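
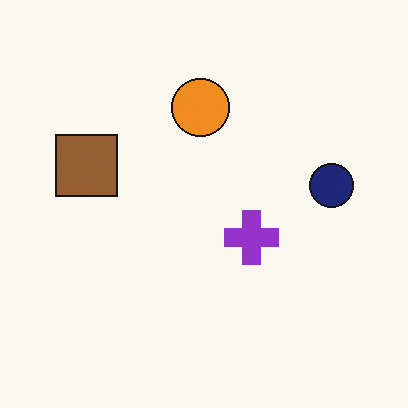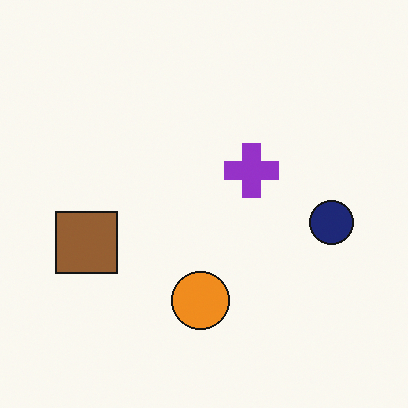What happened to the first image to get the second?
This is the original image flipped vertically (top ↔ bottom).

The orange circle is in the top of the first image and the bottom of the second — shapes on opposite sides of the horizontal midline have swapped in a mirror flip.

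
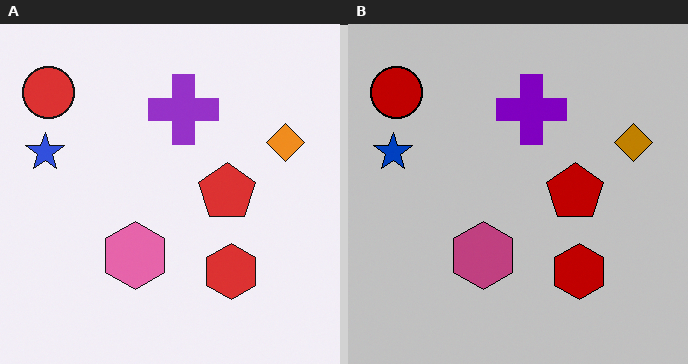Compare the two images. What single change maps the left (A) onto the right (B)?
The right (B) image is the left (A) aggressively posterized.

Each flat color has snapped to a coarser quantized level — most visibly, the near-white background has dropped to a flat grey.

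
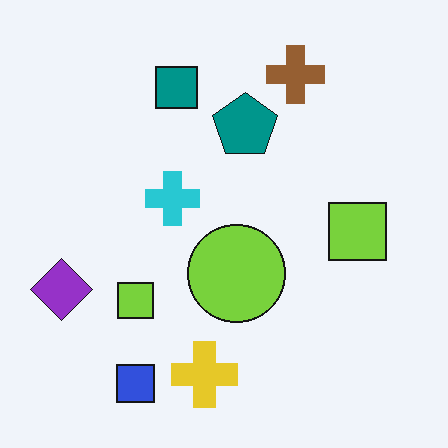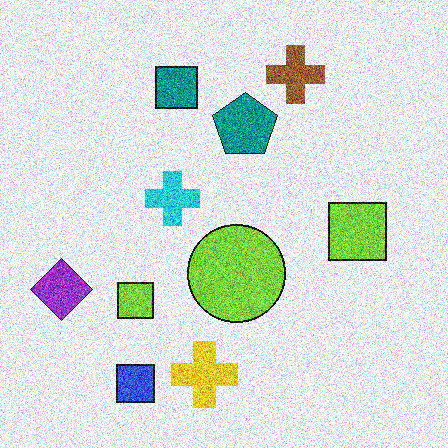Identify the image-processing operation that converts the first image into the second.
The transformation is: degraded with a thick layer of grain.

Random speckle covers the whole image, including the flat background.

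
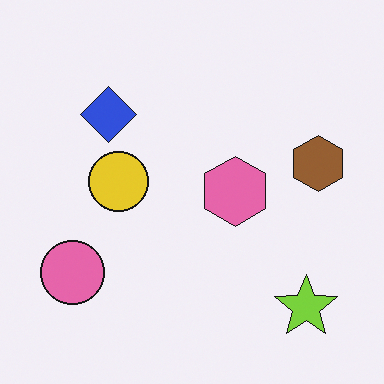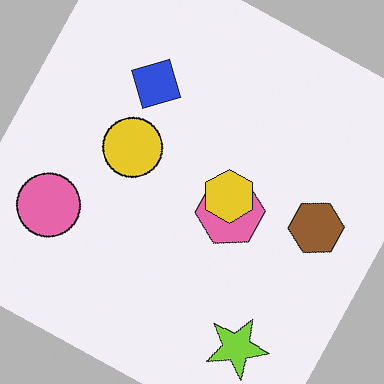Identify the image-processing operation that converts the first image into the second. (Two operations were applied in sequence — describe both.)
The transformation is: rotated clockwise by a clearly visible amount, then overlaid with an additional yellow hexagon.

Every shape is tilted by the same angle and the image corners show triangular fill wedges — a whole-image rotation by a non-right angle. A yellow hexagon appears in the second image that is absent from the first.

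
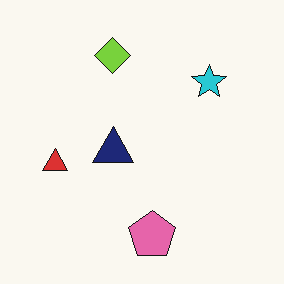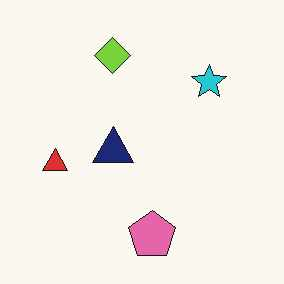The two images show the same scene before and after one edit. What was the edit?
This is the original image JPEG-compressed with visible artifacts.

Blocky 8×8 compression artifacts appear around shape edges and the flat background shows ringing — characteristic JPEG degradation.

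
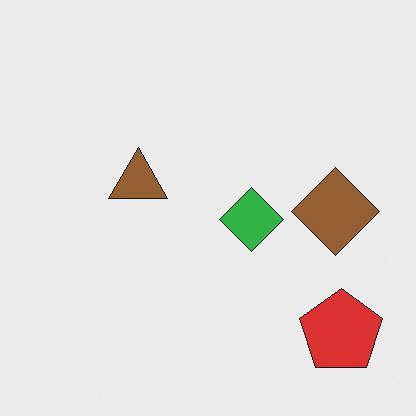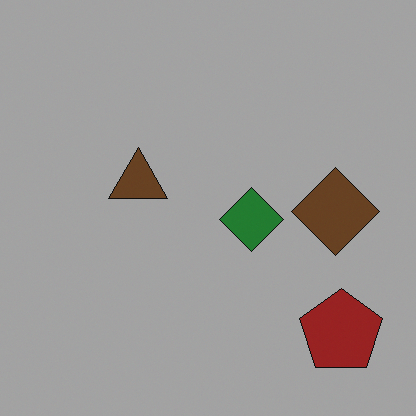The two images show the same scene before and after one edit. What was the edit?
It was noticeably darkened.

Every pixel — background and shapes alike — is uniformly darkened.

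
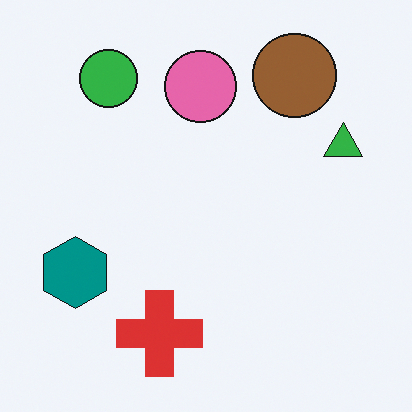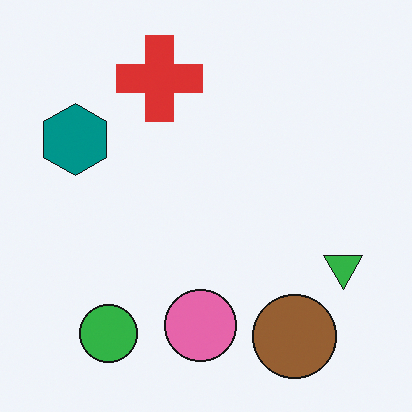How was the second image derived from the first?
The transformation is: flipped vertically (top ↔ bottom).

The brown circle is in the top-right of the first image and the bottom-right of the second — shapes on opposite sides of the horizontal midline have swapped in a mirror flip.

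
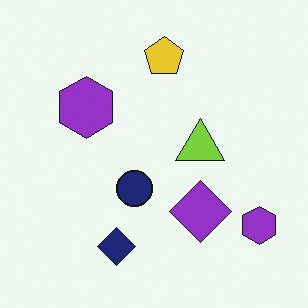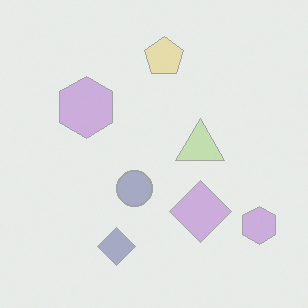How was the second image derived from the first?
The second image is the first given much lower contrast.

Tones are pushed toward mid-grey across the whole image — a global contrast change.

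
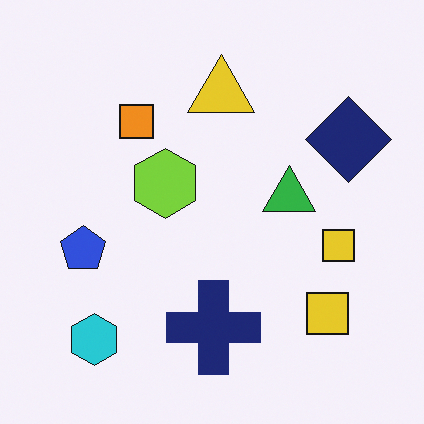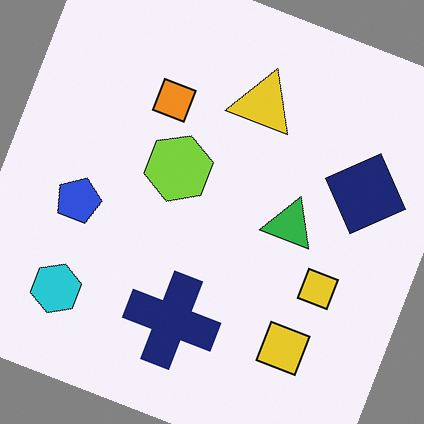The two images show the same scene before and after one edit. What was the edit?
The transformation is: rotated clockwise by a clearly visible amount.

Every shape is tilted by the same angle and the image corners show triangular fill wedges — a whole-image rotation by a non-right angle.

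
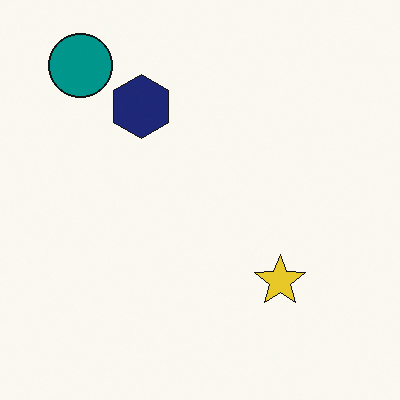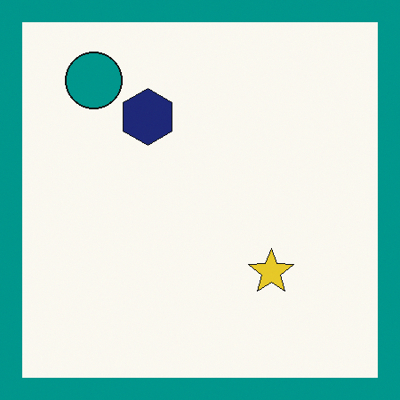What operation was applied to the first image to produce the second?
It was framed with a teal border.

A solid teal frame runs around the edge of the second image, with the content slightly shrunk inside it.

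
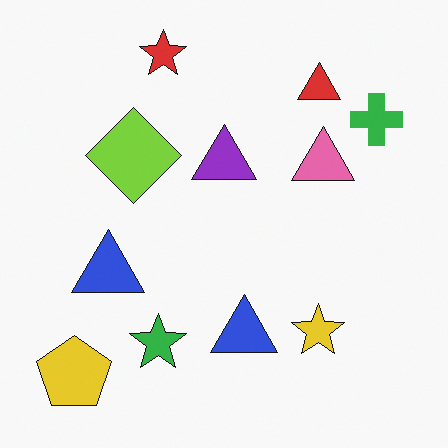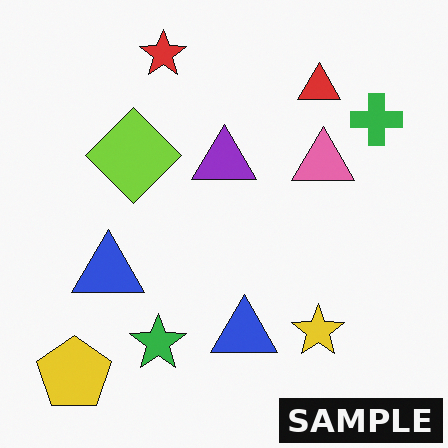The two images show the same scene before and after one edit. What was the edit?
The second image is the first watermarked with the text "SAMPLE" in the lower-right corner.

A dark label reading "SAMPLE" appears in the lower-right corner.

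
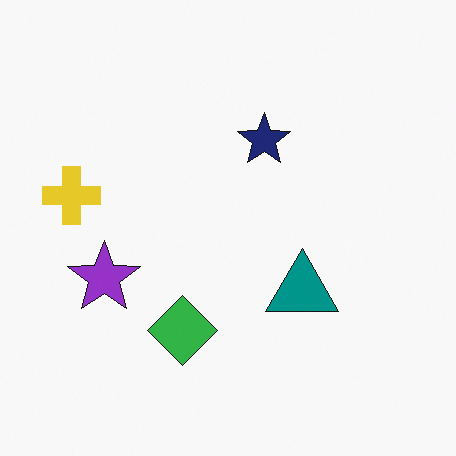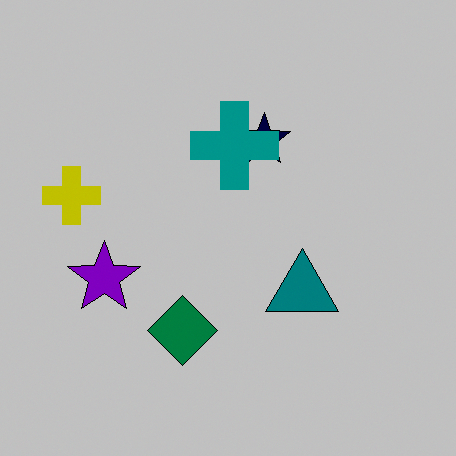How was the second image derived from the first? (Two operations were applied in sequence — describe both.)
This is the original image aggressively posterized, then overlaid with an additional teal cross.

Each flat color has snapped to a coarser quantized level — most visibly, the near-white background has dropped to a flat grey. A teal cross appears in the second image that is absent from the first.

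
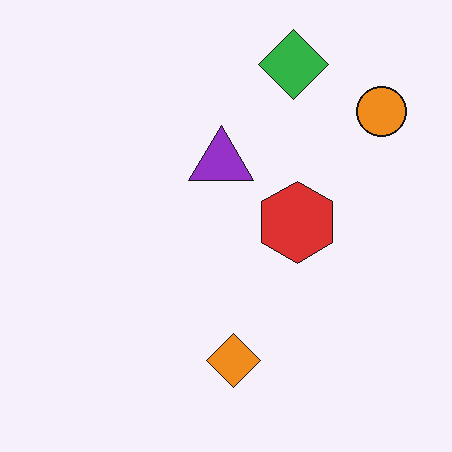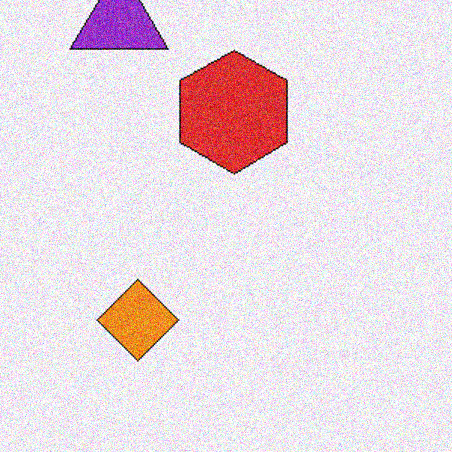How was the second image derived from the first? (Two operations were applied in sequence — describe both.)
Cropped to a modestly smaller region and rescaled, then degraded with a thick layer of grain.

The visible shapes are larger and the field of view is narrower; shapes near the original edges may be partly or wholly outside the frame — a crop-and-rescale. Random speckle covers the whole image, including the flat background.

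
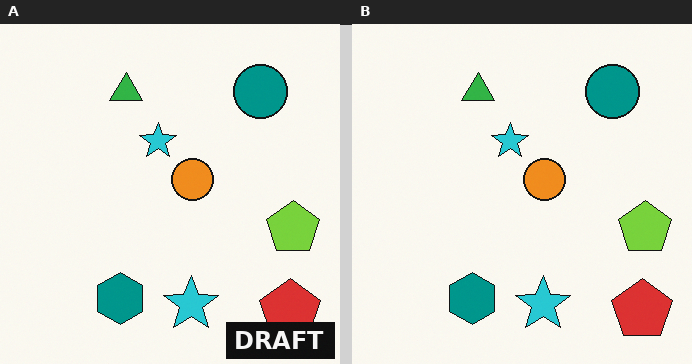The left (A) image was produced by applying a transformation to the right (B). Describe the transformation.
Watermarked with the text "DRAFT" in the lower-right corner.

A dark label reading "DRAFT" appears in the lower-right corner.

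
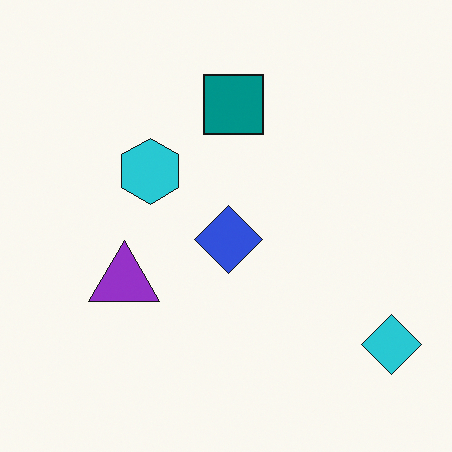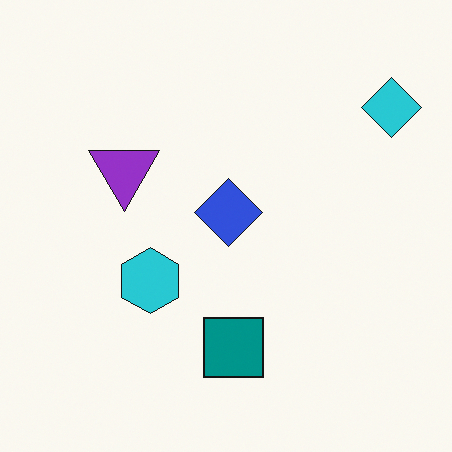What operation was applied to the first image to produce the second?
The transformation is: flipped vertically (top ↔ bottom).

The teal square is in the top of the first image and the bottom of the second — shapes on opposite sides of the horizontal midline have swapped in a mirror flip.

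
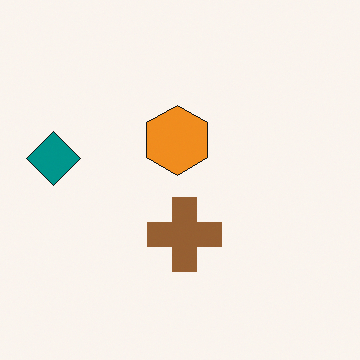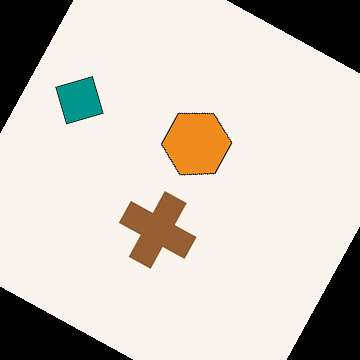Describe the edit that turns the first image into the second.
This is the original image rotated clockwise by a moderate amount.

Every shape is tilted by the same angle and the image corners show triangular fill wedges — a whole-image rotation by a non-right angle.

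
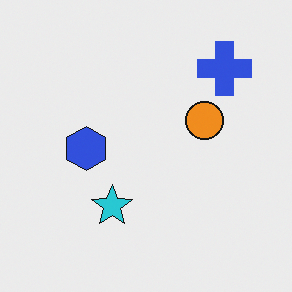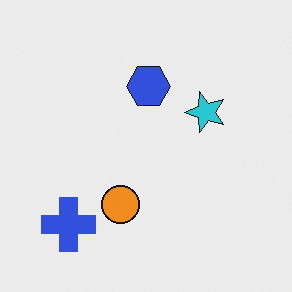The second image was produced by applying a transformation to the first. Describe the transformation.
Transposed (reflected across the top-left ↔ bottom-right diagonal).

Shapes have swapped their row and column positions — what was in the top-right is now in the bottom-left — a diagonal reflection.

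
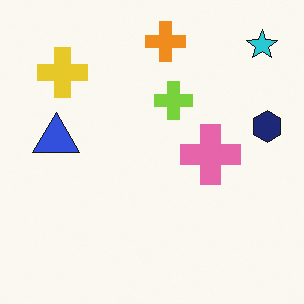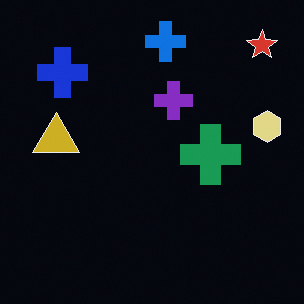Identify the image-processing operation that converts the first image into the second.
The second image is the first color-inverted (negative).

The light background has become dark and every shape's color is its complement — a photographic negative.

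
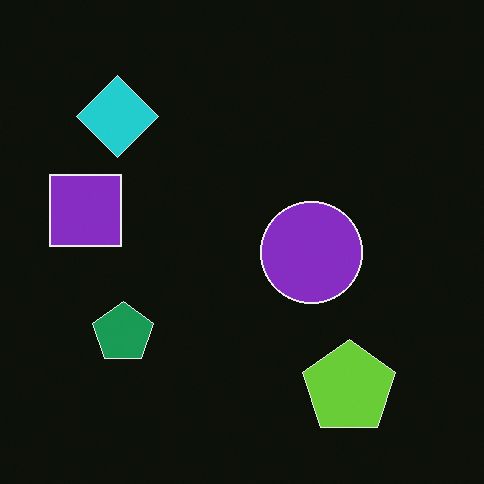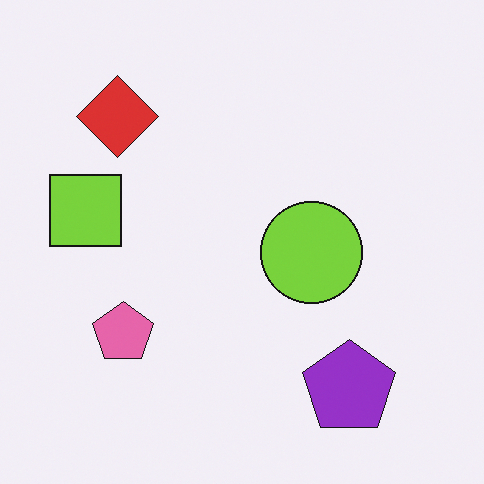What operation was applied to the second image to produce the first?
It was color-inverted (negative).

The light background has become dark and every shape's color is its complement — a photographic negative.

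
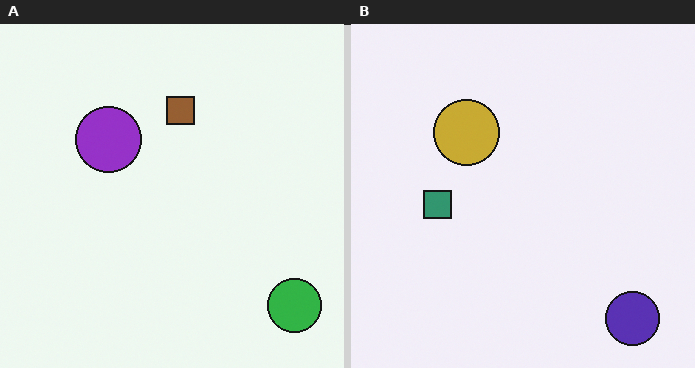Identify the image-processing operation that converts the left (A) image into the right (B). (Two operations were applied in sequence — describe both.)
The image was hue-shifted noticeably, then transposed (reflected across the top-left ↔ bottom-right diagonal).

Every shape's color has rotated by the same amount around the hue wheel — a uniform hue shift. Shapes have swapped their row and column positions — what was in the top-right is now in the bottom-left — a diagonal reflection.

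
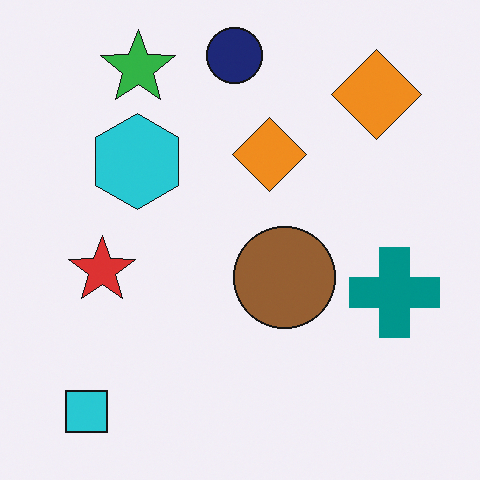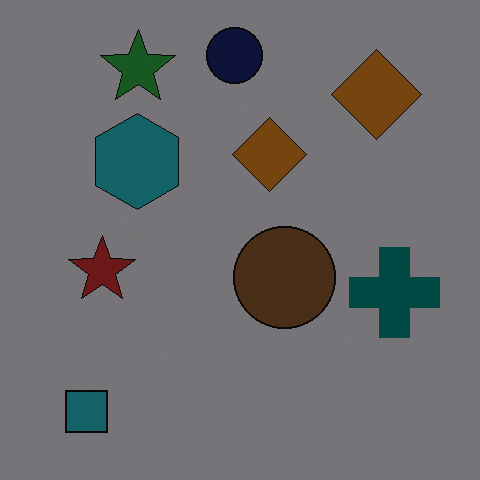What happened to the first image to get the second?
Darkened a lot.

Every pixel — background and shapes alike — is uniformly darkened.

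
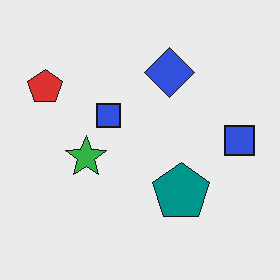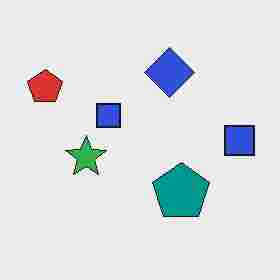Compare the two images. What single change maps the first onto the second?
The image was degraded with heavy JPEG compression.

Blocky 8×8 compression artifacts appear around shape edges and the flat background shows ringing — characteristic JPEG degradation.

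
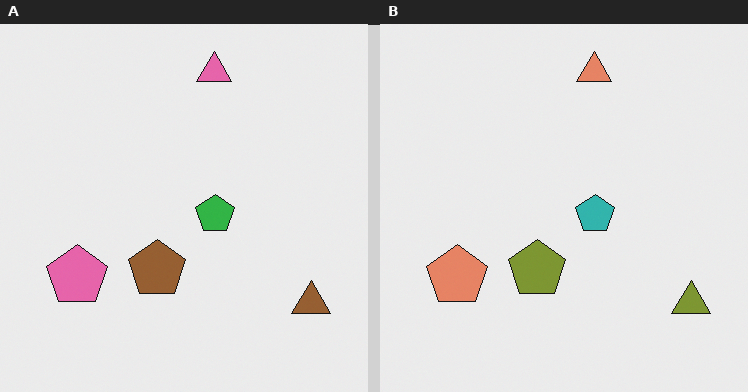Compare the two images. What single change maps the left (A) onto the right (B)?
This is the original image hue-shifted slightly.

Every shape's color has rotated by the same amount around the hue wheel — a uniform hue shift.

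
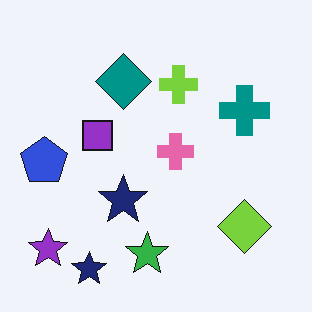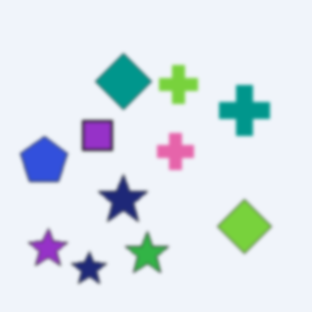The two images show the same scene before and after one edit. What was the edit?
The image was lightly blurred.

Shape edges and outlines are uniformly softened across the whole image.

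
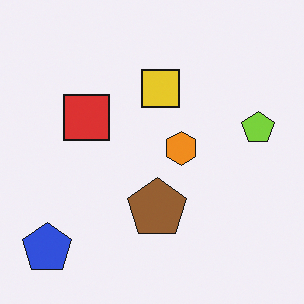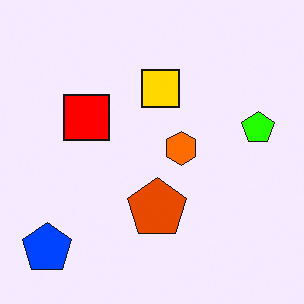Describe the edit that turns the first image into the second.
The second image is the first heavily oversaturated.

All colors are more vivid — a global saturation change.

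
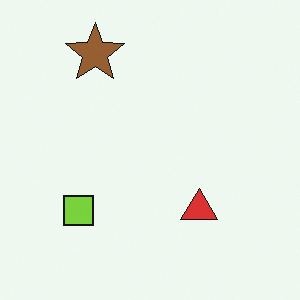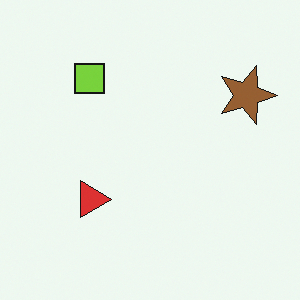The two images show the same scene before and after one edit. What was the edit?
This is the original image rotated 90° clockwise.

The brown star sits in the top-left of the first image and the top-right of the second — consistent with a whole-image 90° clockwise rotation.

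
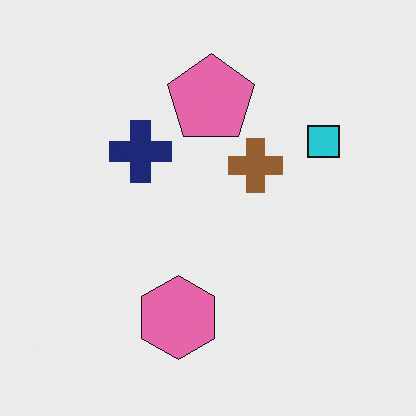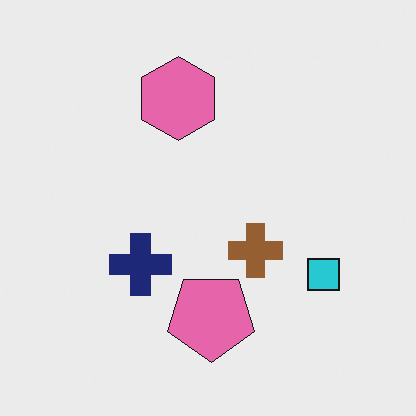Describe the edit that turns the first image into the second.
The second image is the first flipped vertically (top ↔ bottom).

The pink hexagon is in the bottom of the first image and the top of the second — shapes on opposite sides of the horizontal midline have swapped in a mirror flip.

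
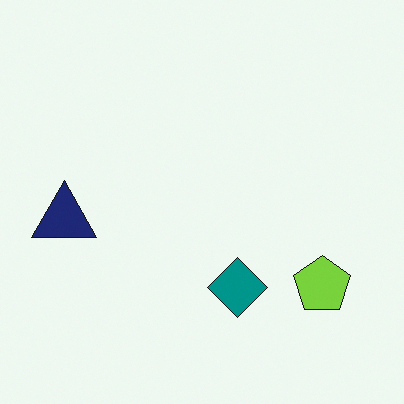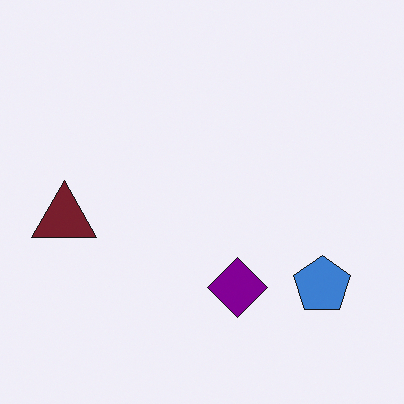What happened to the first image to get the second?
The image was hue-shifted through roughly a third of the color wheel.

Every shape's color has rotated by the same amount around the hue wheel — a uniform hue shift.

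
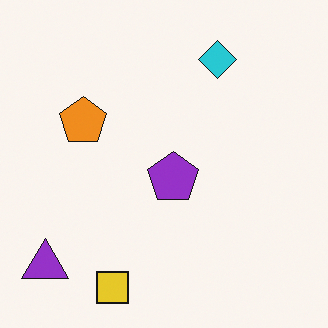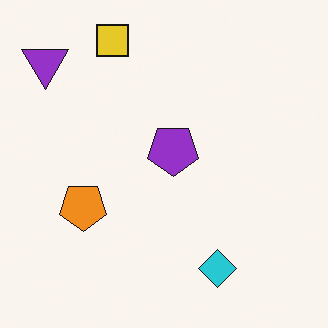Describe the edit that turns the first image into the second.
The second image is the first flipped vertically (top ↔ bottom).

The yellow square is in the bottom of the first image and the top of the second — shapes on opposite sides of the horizontal midline have swapped in a mirror flip.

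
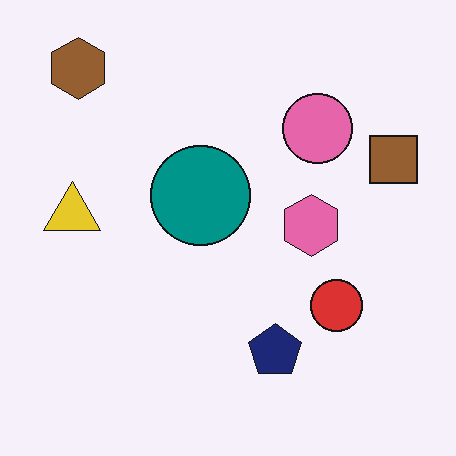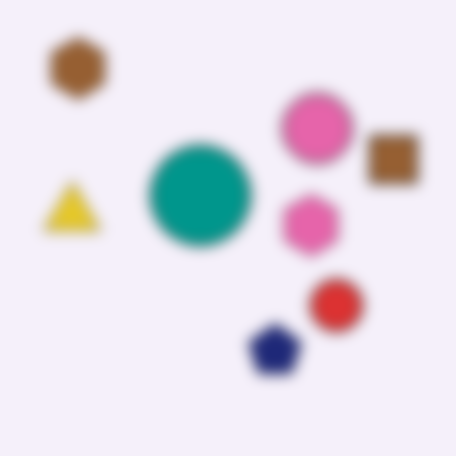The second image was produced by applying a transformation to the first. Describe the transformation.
This is the original image heavily blurred.

Shape edges and outlines are uniformly softened across the whole image.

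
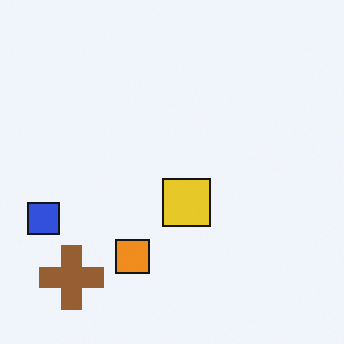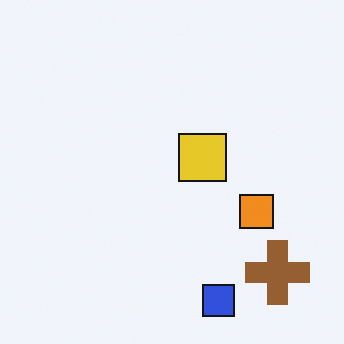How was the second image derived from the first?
Rotated 90° counter-clockwise.

The brown cross sits in the bottom-left of the first image and the bottom-right of the second — consistent with a whole-image 90° counter-clockwise rotation.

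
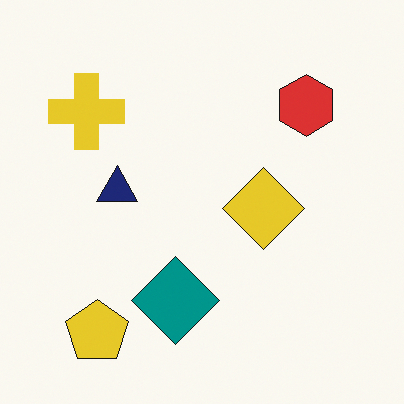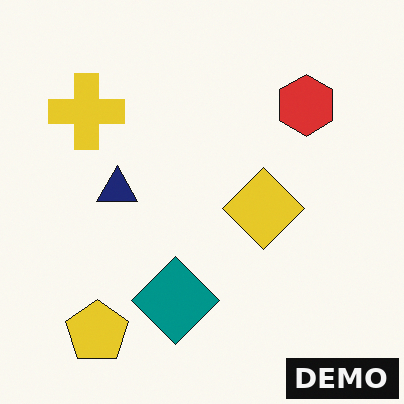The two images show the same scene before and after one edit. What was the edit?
This is the original image watermarked with the text "DEMO" in the lower-right corner.

A dark label reading "DEMO" appears in the lower-right corner.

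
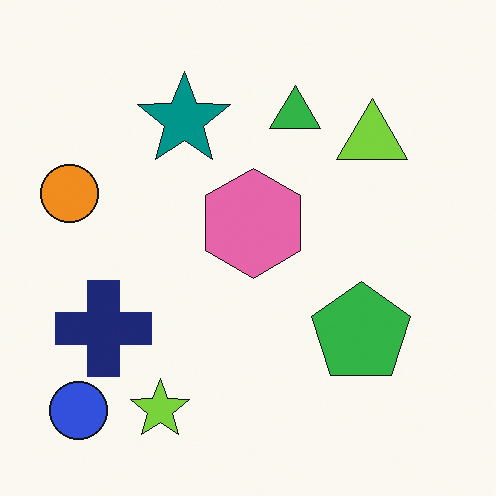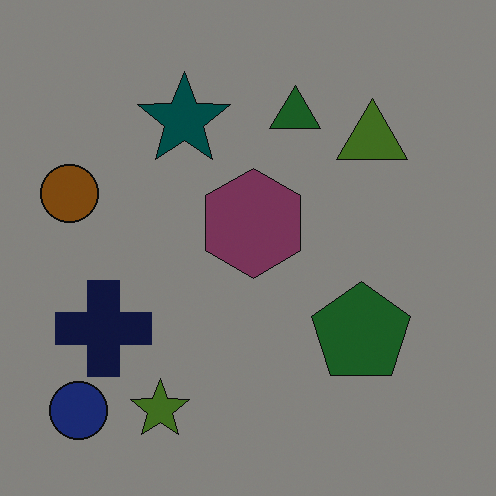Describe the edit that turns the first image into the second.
This is the original image substantially darkened.

Every pixel — background and shapes alike — is uniformly darkened.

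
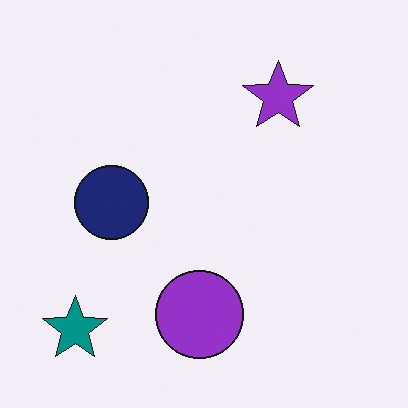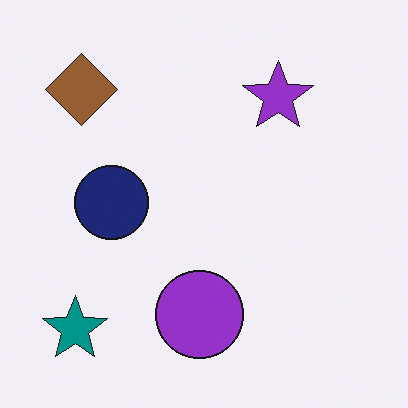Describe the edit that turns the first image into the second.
Overlaid with an additional brown diamond.

A brown diamond appears in the second image that is absent from the first.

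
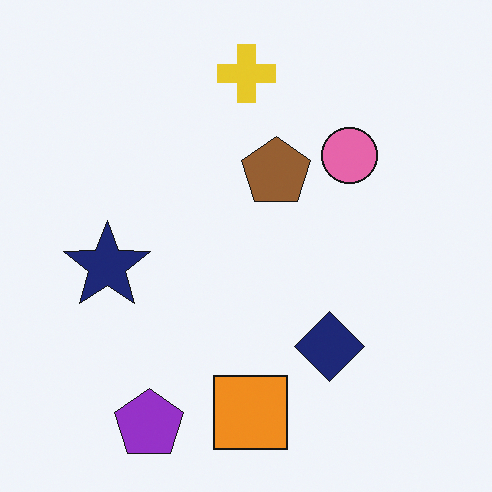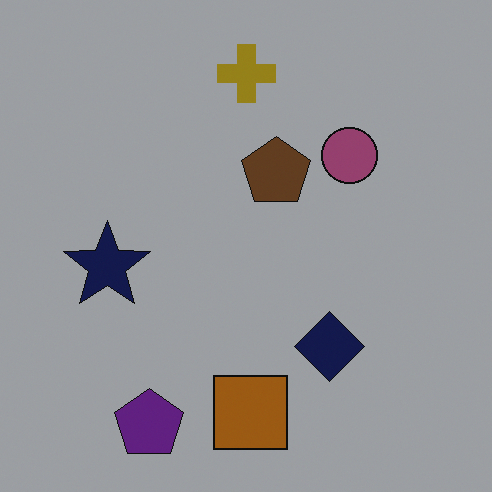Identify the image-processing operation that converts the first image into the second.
Noticeably darkened.

Every pixel — background and shapes alike — is uniformly darkened.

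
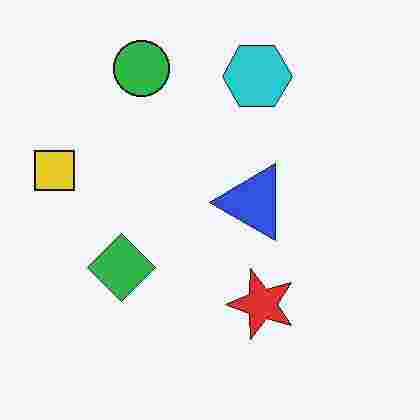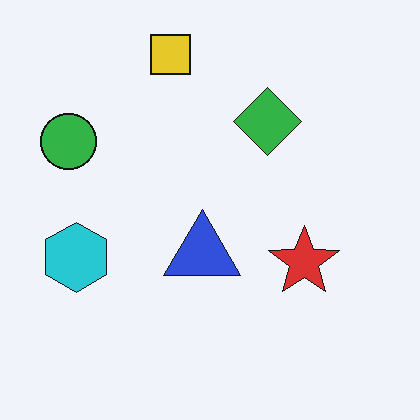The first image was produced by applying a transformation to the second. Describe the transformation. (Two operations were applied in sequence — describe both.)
The transformation is: transposed (reflected across the top-left ↔ bottom-right diagonal), then degraded with heavy JPEG compression.

Shapes have swapped their row and column positions — what was in the top-right is now in the bottom-left — a diagonal reflection. Blocky 8×8 compression artifacts appear around shape edges and the flat background shows ringing — characteristic JPEG degradation.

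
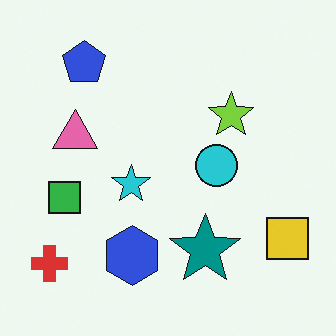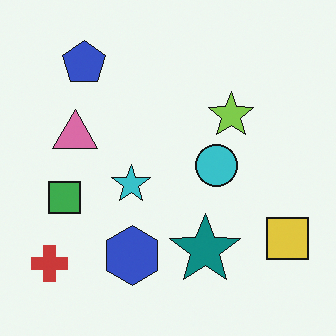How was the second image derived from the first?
The second image is the first slightly desaturated.

All colors are more muted and greyish — a global saturation change.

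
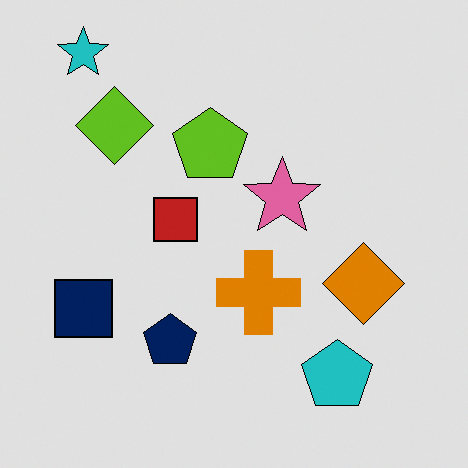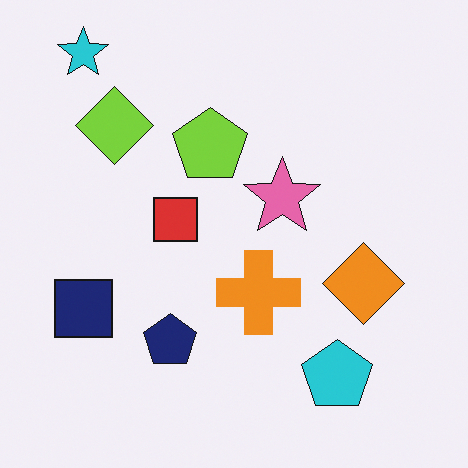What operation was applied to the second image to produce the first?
Moderately posterized.

Each flat color has snapped to a coarser quantized level — most visibly, the near-white background has dropped to a flat grey.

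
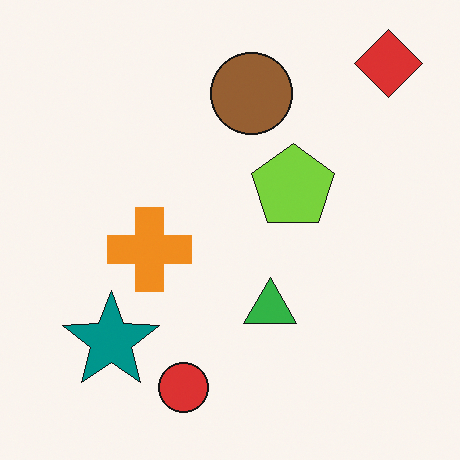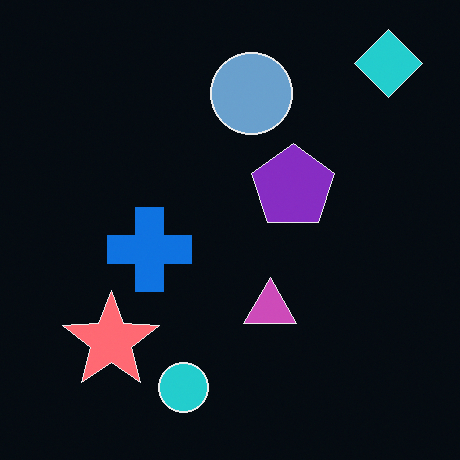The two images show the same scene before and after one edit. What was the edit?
The second image is the first color-inverted (negative).

The light background has become dark and every shape's color is its complement — a photographic negative.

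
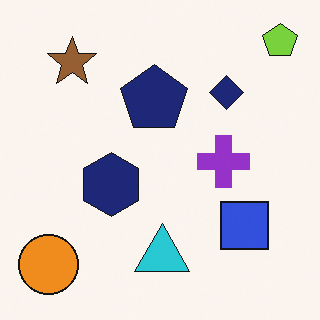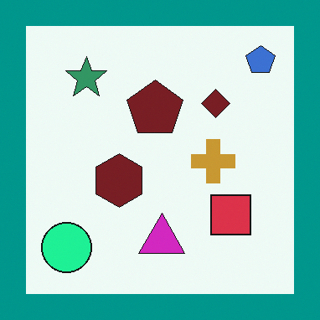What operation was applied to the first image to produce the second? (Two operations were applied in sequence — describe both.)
It was hue-shifted through roughly a third of the color wheel, then framed with a teal border.

Every shape's color has rotated by the same amount around the hue wheel — a uniform hue shift. A solid teal frame runs around the edge of the second image, with the content slightly shrunk inside it.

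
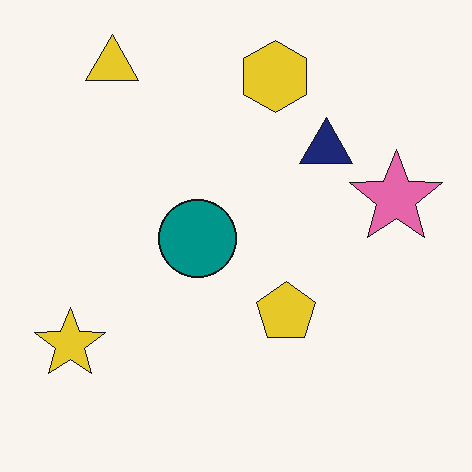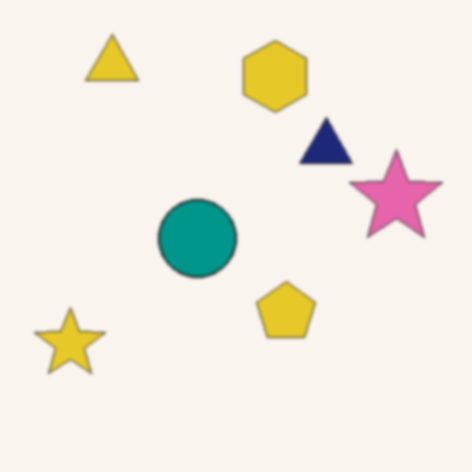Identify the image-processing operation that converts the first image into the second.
The second image is the first slightly softened.

Shape edges and outlines are uniformly softened across the whole image.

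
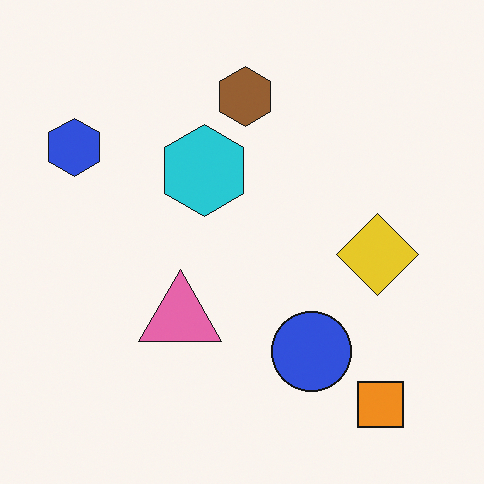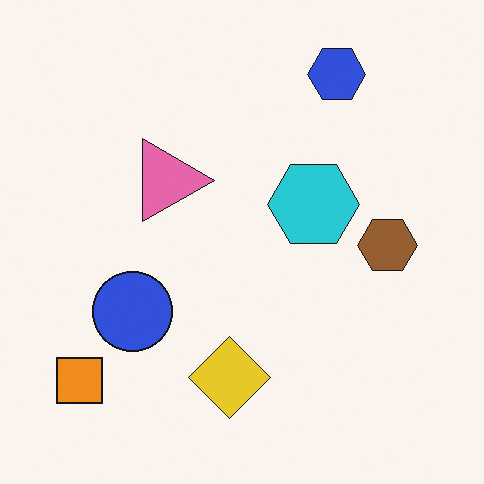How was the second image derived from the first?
Rotated 90° clockwise.

The orange square sits in the bottom-right of the first image and the bottom-left of the second — consistent with a whole-image 90° clockwise rotation.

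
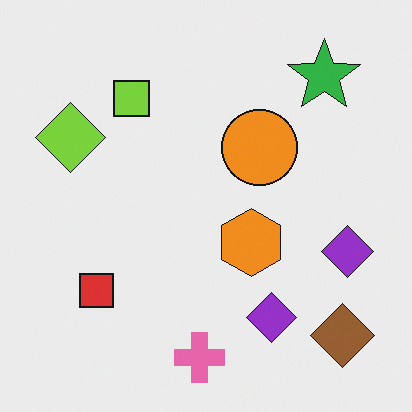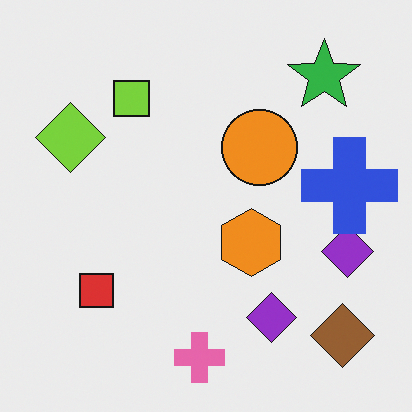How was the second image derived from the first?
The image was overlaid with an additional blue cross.

A blue cross appears in the second image that is absent from the first.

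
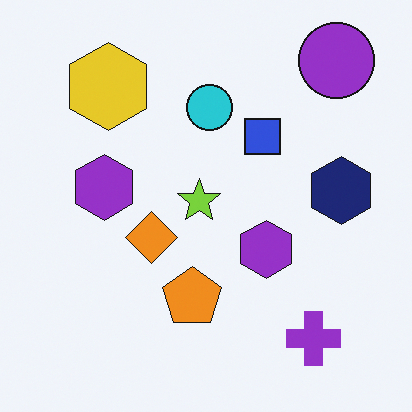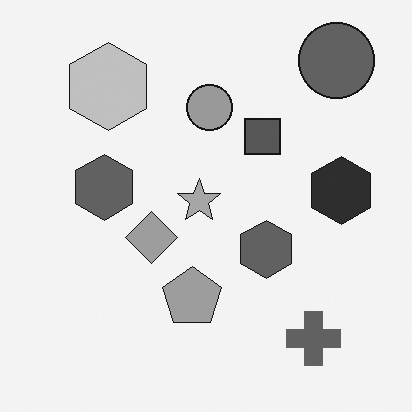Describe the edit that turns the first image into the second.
The image was converted to grayscale.

All color is removed — every shape is now a shade of grey.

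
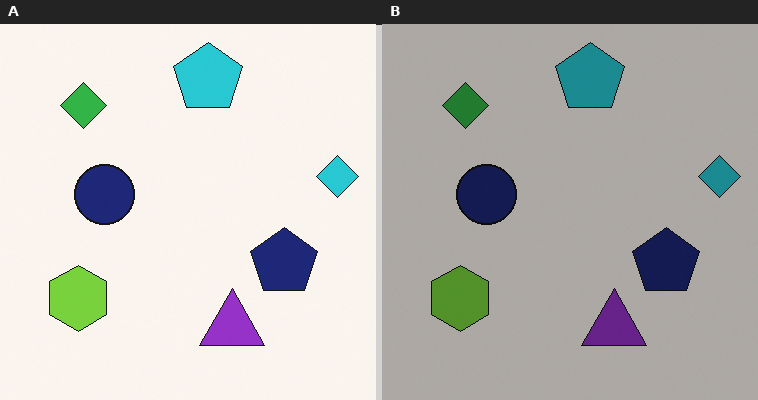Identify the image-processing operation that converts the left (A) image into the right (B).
The right (B) image is the left (A) noticeably darkened.

Every pixel — background and shapes alike — is uniformly darkened.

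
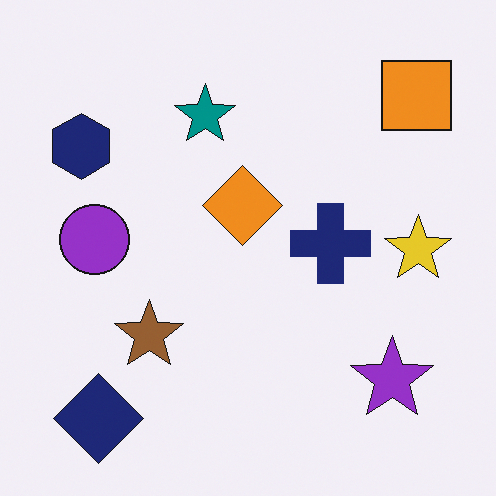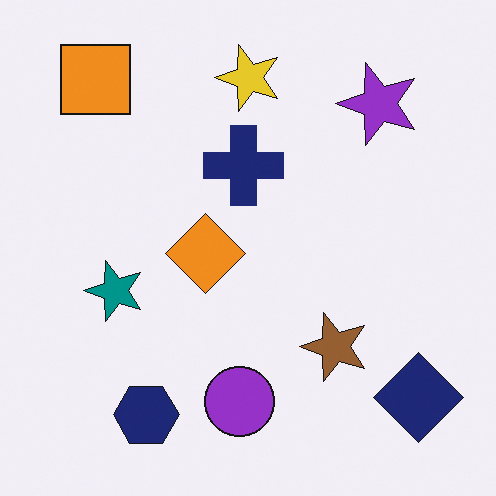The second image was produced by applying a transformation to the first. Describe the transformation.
This is the original image rotated 90° counter-clockwise.

The orange square sits in the top-right of the first image and the top-left of the second — consistent with a whole-image 90° counter-clockwise rotation.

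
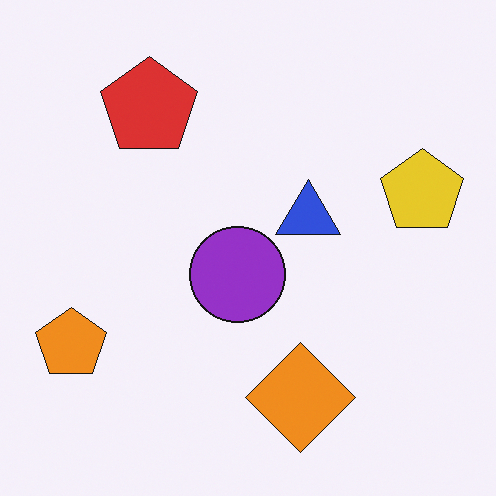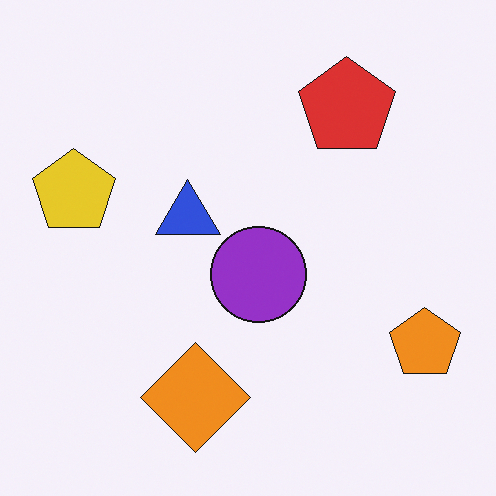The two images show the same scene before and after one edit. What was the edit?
This is the original image flipped horizontally (left ↔ right).

The orange pentagon is in the bottom-left of the first image and the bottom-right of the second — shapes on opposite sides of the vertical midline have swapped in a mirror flip.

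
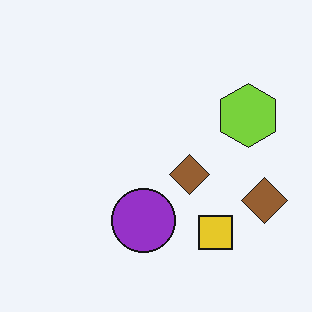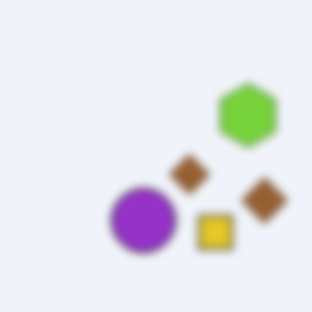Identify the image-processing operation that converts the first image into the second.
This is the original image moderately blurred.

Shape edges and outlines are uniformly softened across the whole image.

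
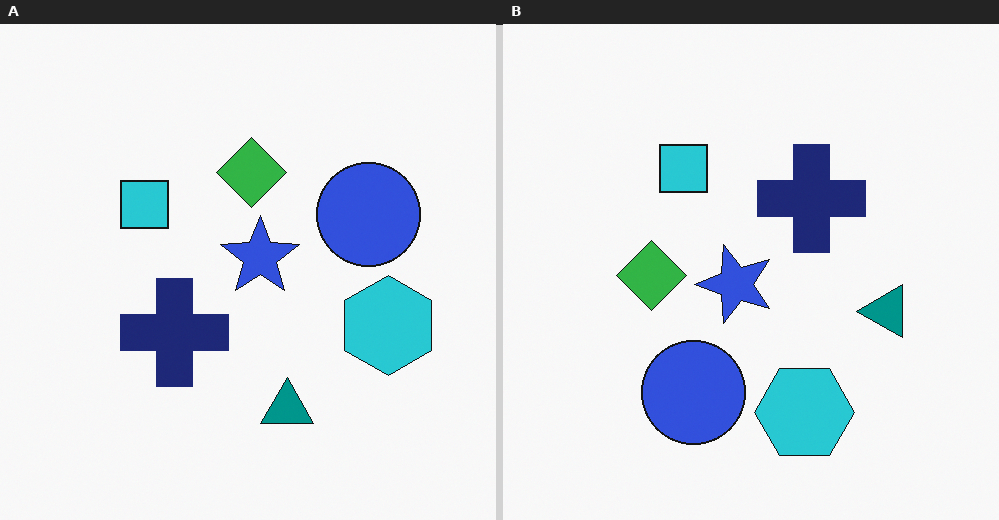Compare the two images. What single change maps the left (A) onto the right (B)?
This is the original image transposed (reflected across the top-left ↔ bottom-right diagonal).

Shapes have swapped their row and column positions — what was in the top-right is now in the bottom-left — a diagonal reflection.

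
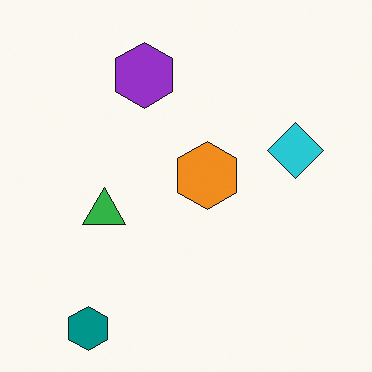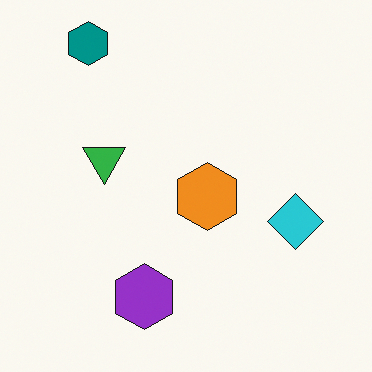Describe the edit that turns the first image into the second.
This is the original image flipped vertically (top ↔ bottom).

The teal hexagon is in the bottom-left of the first image and the top-left of the second — shapes on opposite sides of the horizontal midline have swapped in a mirror flip.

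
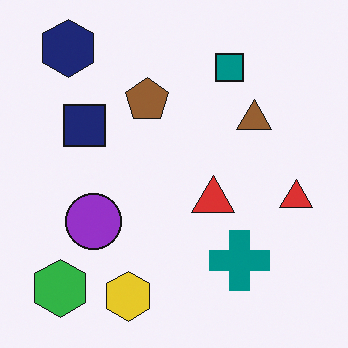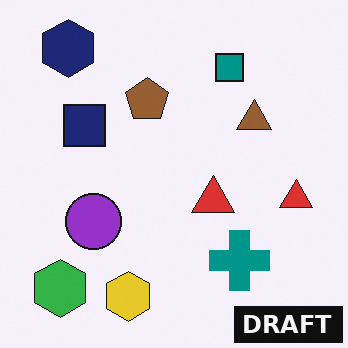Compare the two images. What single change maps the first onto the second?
The transformation is: watermarked with the text "DRAFT" in the lower-right corner.

A dark label reading "DRAFT" appears in the lower-right corner.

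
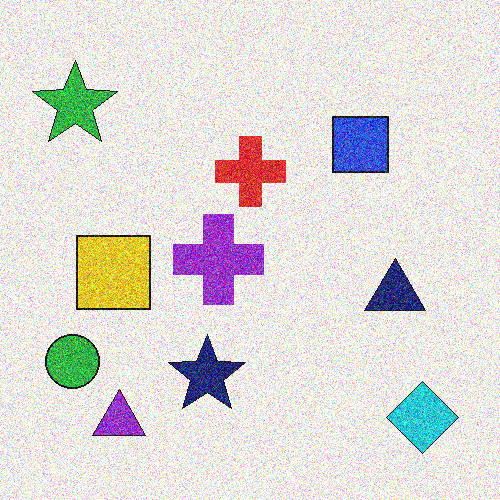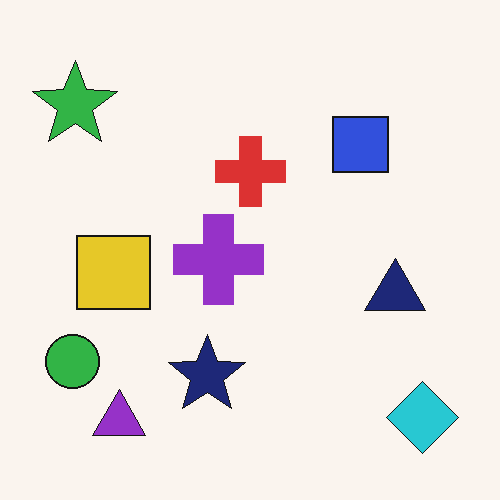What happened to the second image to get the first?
This is the original image degraded with a thick layer of grain.

Random speckle covers the whole image, including the flat background.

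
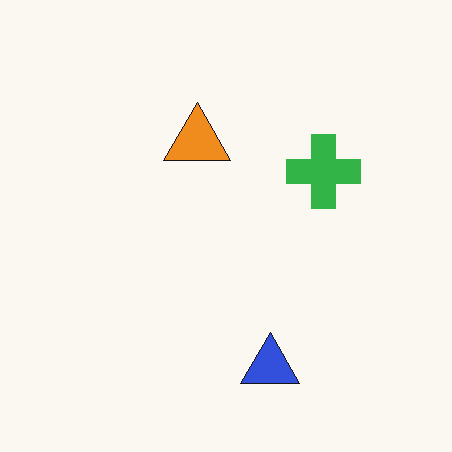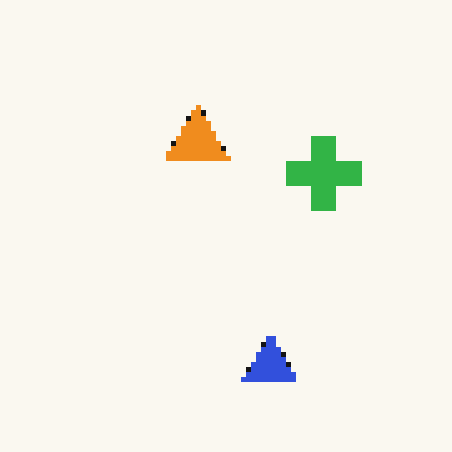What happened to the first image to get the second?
The second image is the first mildly pixelated.

Shapes are reduced to large square blocks; fine edges and outlines are lost — a downscale-then-upscale (mosaic) effect.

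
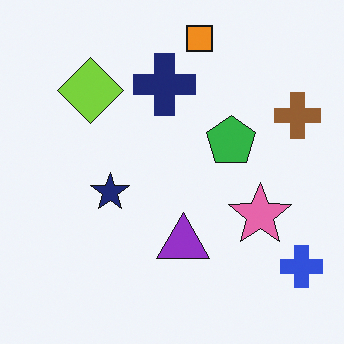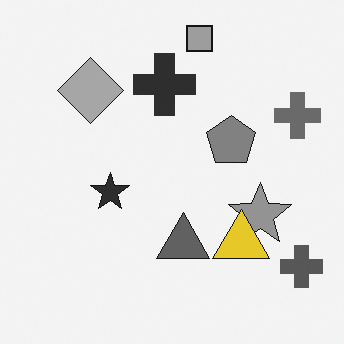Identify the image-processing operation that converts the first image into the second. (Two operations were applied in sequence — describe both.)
Converted to grayscale, then overlaid with an additional yellow triangle.

All color is removed — every shape is now a shade of grey. A yellow triangle appears in the second image that is absent from the first.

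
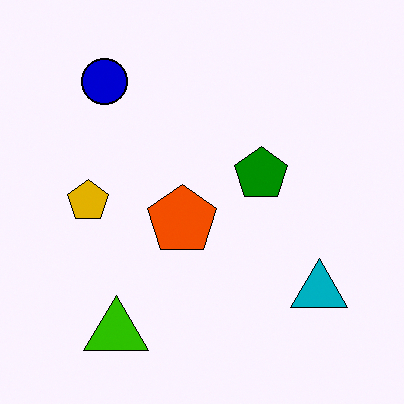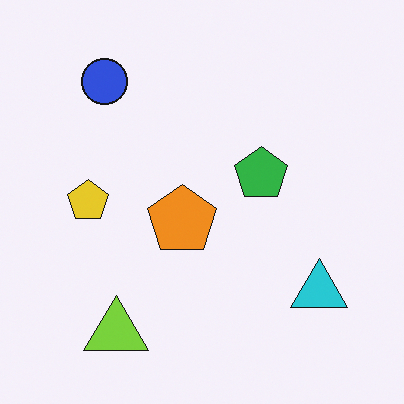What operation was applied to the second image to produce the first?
The transformation is: boosted in contrast.

Tones are pushed away from mid-grey across the whole image — a global contrast change.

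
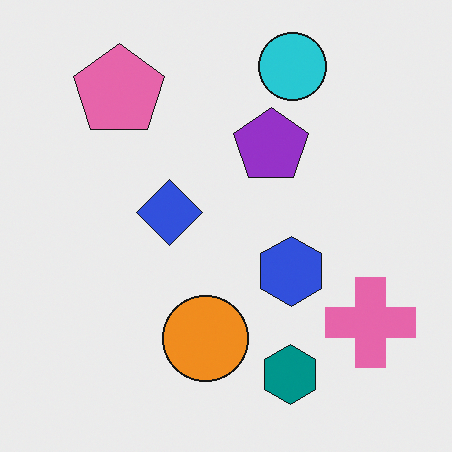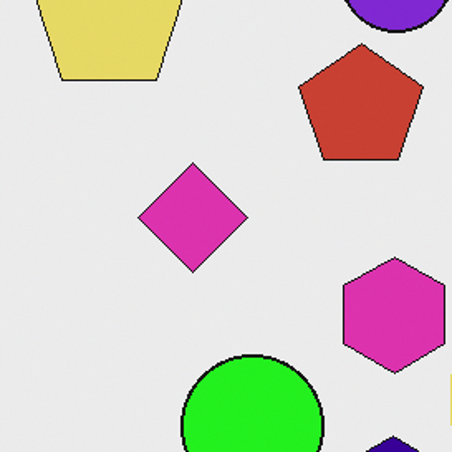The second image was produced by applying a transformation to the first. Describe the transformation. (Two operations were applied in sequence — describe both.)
It was hue-shifted through roughly a third of the color wheel, then cropped tightly and scaled back up.

Every shape's color has rotated by the same amount around the hue wheel — a uniform hue shift. The visible shapes are larger and the field of view is narrower; shapes near the original edges may be partly or wholly outside the frame — a crop-and-rescale.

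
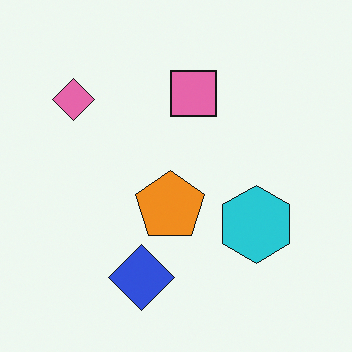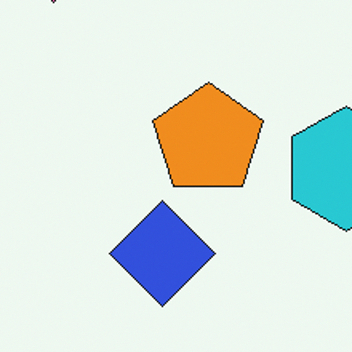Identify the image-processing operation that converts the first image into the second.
The image was cropped to a modestly smaller region and rescaled.

The visible shapes are larger and the field of view is narrower; shapes near the original edges may be partly or wholly outside the frame — a crop-and-rescale.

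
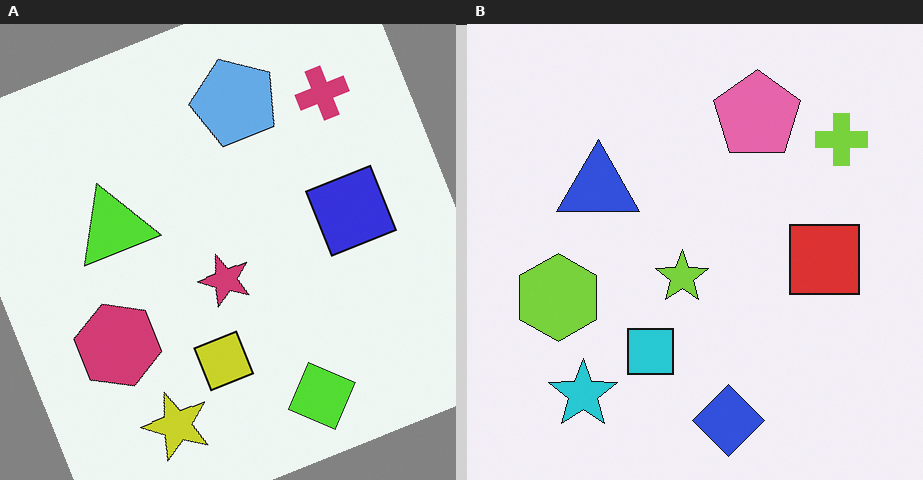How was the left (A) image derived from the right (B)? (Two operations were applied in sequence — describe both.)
It was hue-shifted through roughly half the color wheel, then rotated counter-clockwise by a moderate amount.

Every shape's color has rotated by the same amount around the hue wheel — a uniform hue shift. Every shape is tilted by the same angle and the image corners show triangular fill wedges — a whole-image rotation by a non-right angle.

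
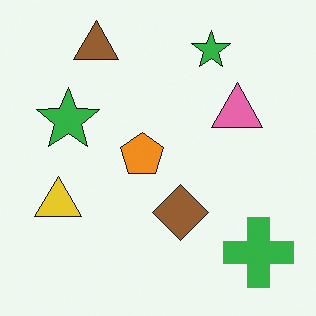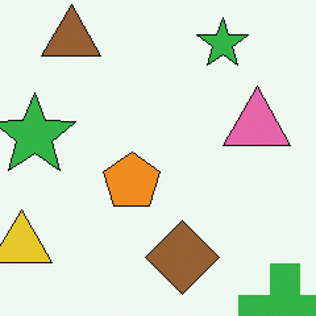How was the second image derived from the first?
The image was cropped slightly and scaled back up.

The visible shapes are larger and the field of view is narrower; shapes near the original edges may be partly or wholly outside the frame — a crop-and-rescale.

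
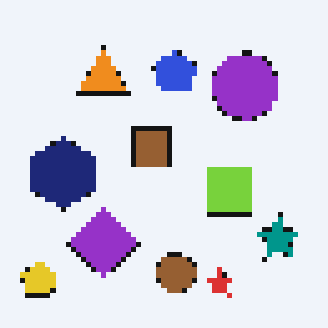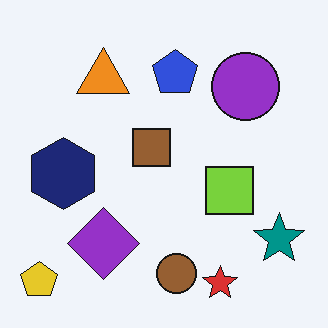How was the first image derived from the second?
The image was lightly pixelated (a mild mosaic effect).

Shapes are reduced to large square blocks; fine edges and outlines are lost — a downscale-then-upscale (mosaic) effect.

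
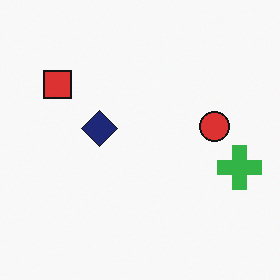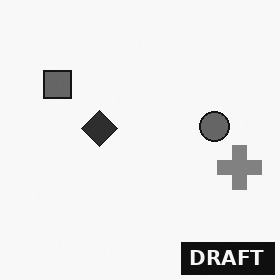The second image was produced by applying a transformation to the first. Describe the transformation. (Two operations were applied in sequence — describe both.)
The second image is the first converted to grayscale, then watermarked with the text "DRAFT" in the lower-right corner.

All color is removed — every shape is now a shade of grey. A dark label reading "DRAFT" appears in the lower-right corner.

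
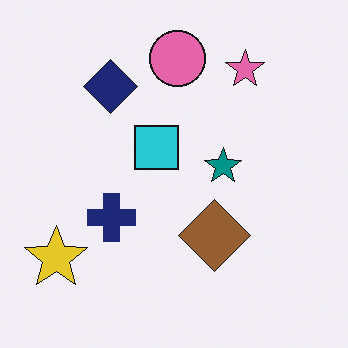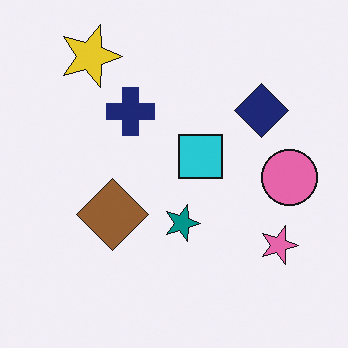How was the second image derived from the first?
Rotated 90° clockwise.

The yellow star sits in the bottom-left of the first image and the top-left of the second — consistent with a whole-image 90° clockwise rotation.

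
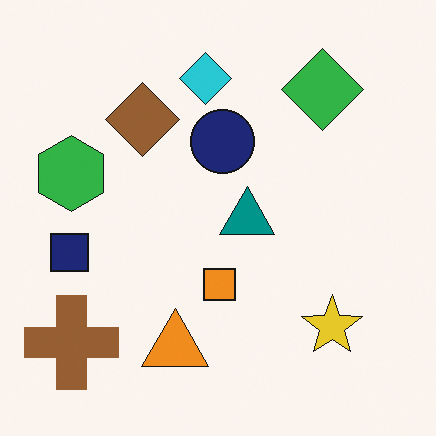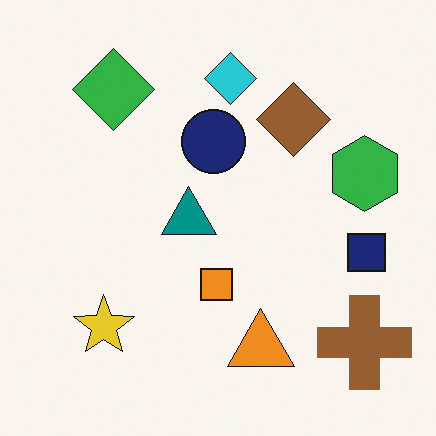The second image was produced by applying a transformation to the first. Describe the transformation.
It was flipped horizontally (left ↔ right).

The navy square is in the left of the first image and the right of the second — shapes on opposite sides of the vertical midline have swapped in a mirror flip.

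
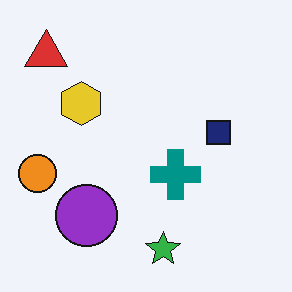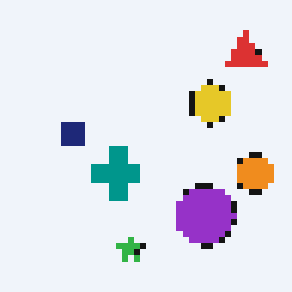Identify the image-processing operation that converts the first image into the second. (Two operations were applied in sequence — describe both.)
Flipped horizontally (left ↔ right), then moderately pixelated.

The orange circle is in the left of the first image and the right of the second — shapes on opposite sides of the vertical midline have swapped in a mirror flip. Shapes are reduced to large square blocks; fine edges and outlines are lost — a downscale-then-upscale (mosaic) effect.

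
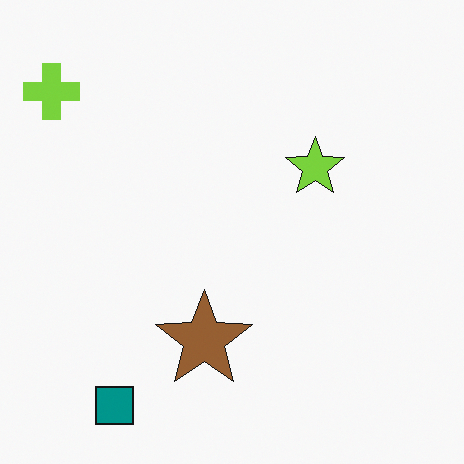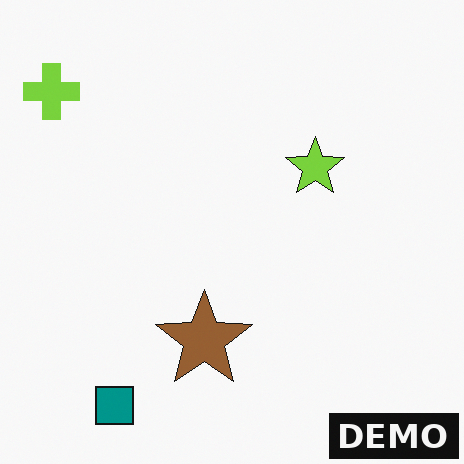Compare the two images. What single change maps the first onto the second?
The transformation is: watermarked with the text "DEMO" in the lower-right corner.

A dark label reading "DEMO" appears in the lower-right corner.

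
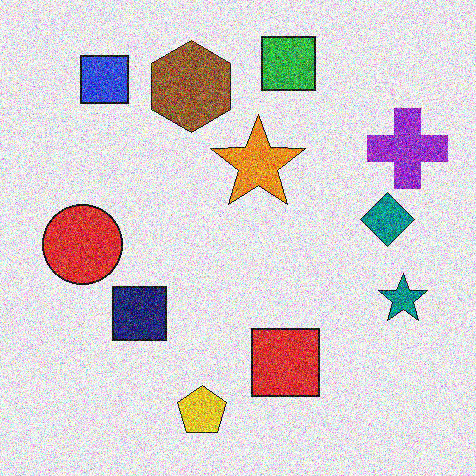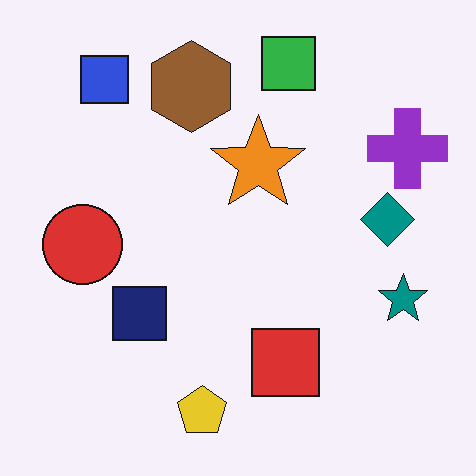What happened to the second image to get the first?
The first image is the second degraded with a thick layer of grain.

Random speckle covers the whole image, including the flat background.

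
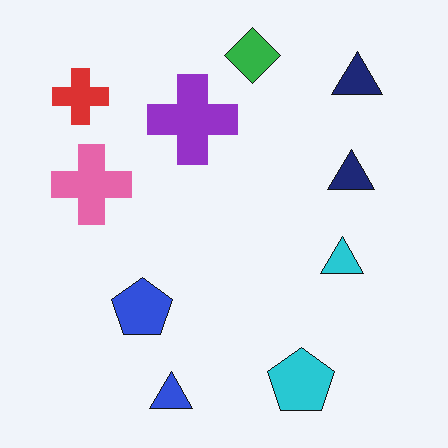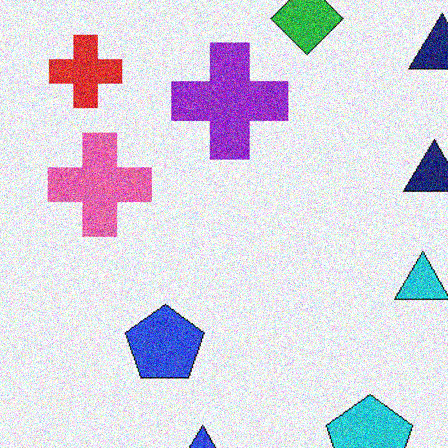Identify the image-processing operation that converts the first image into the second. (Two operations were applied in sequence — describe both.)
The image was cropped slightly and scaled back up, then degraded with a thick layer of grain.

The visible shapes are larger and the field of view is narrower; shapes near the original edges may be partly or wholly outside the frame — a crop-and-rescale. Random speckle covers the whole image, including the flat background.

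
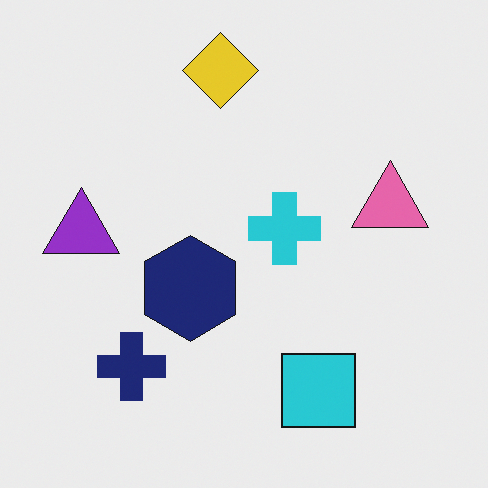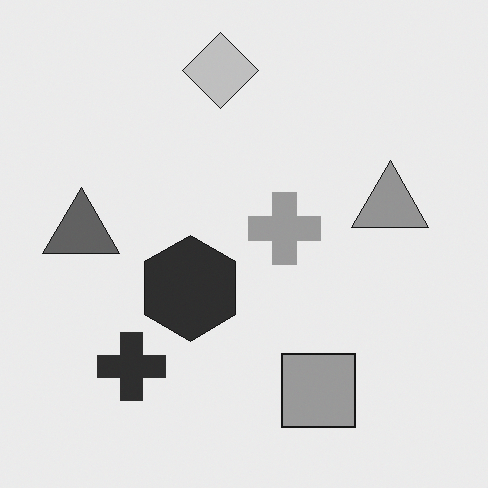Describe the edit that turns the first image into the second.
The image was converted to grayscale.

All color is removed — every shape is now a shade of grey.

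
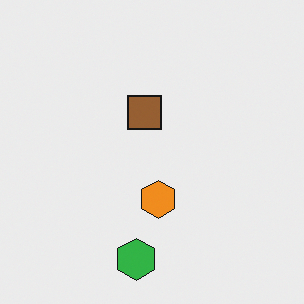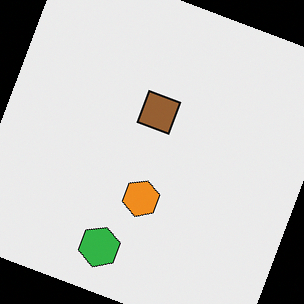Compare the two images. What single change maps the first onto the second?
It was rotated clockwise by a moderate amount.

Every shape is tilted by the same angle and the image corners show triangular fill wedges — a whole-image rotation by a non-right angle.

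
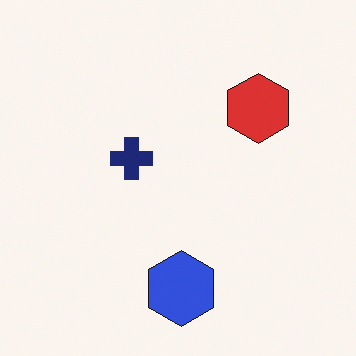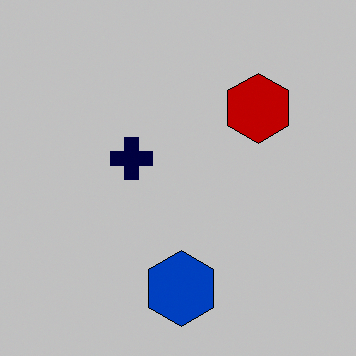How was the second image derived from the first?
The second image is the first aggressively posterized.

Each flat color has snapped to a coarser quantized level — most visibly, the near-white background has dropped to a flat grey.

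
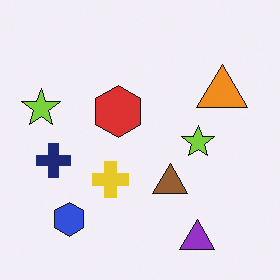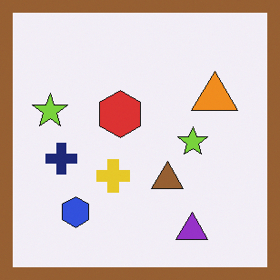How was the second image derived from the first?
Framed with a brown border.

A solid brown frame runs around the edge of the second image, with the content slightly shrunk inside it.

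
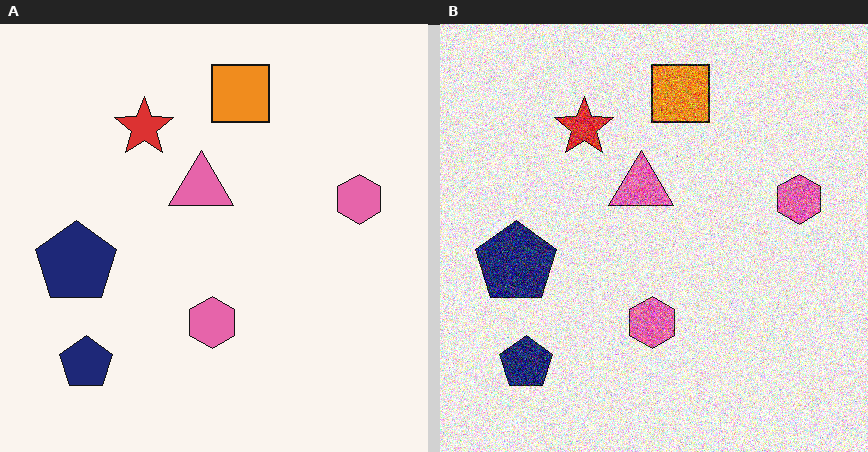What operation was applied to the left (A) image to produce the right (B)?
It was degraded with a thick layer of grain.

Random speckle covers the whole image, including the flat background.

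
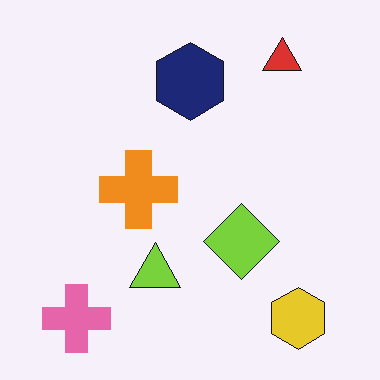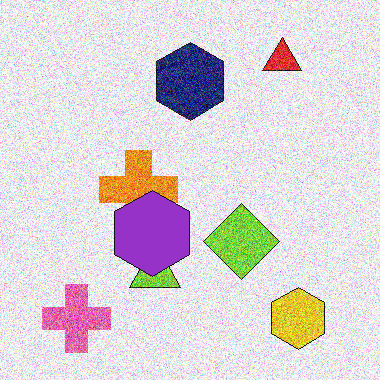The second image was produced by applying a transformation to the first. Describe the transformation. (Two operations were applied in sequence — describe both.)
Degraded with strong gaussian noise, then overlaid with an additional purple hexagon.

Random speckle covers the whole image, including the flat background. A purple hexagon appears in the second image that is absent from the first.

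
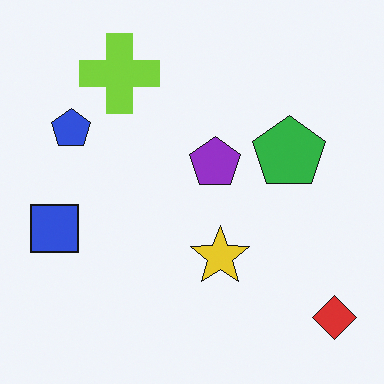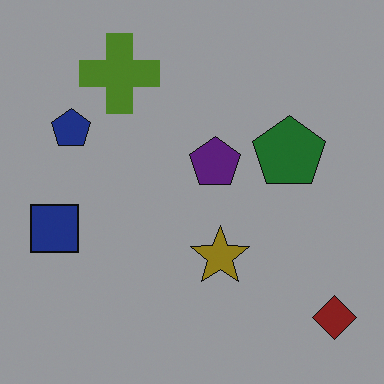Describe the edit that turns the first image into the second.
Noticeably darkened.

Every pixel — background and shapes alike — is uniformly darkened.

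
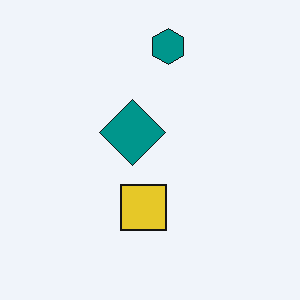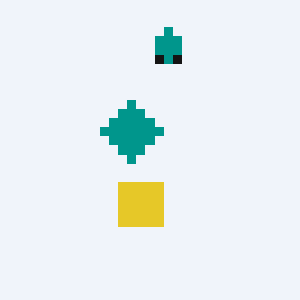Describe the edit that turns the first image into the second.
The image was coarsely pixelated.

Shapes are reduced to large square blocks; fine edges and outlines are lost — a downscale-then-upscale (mosaic) effect.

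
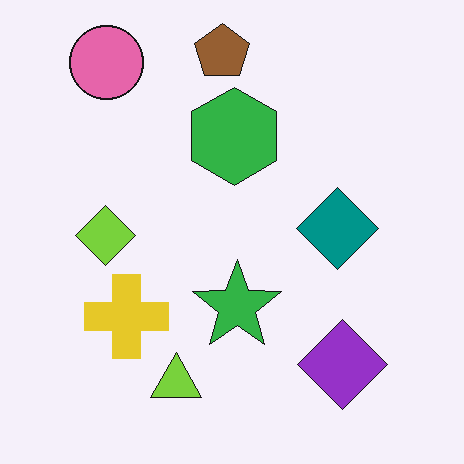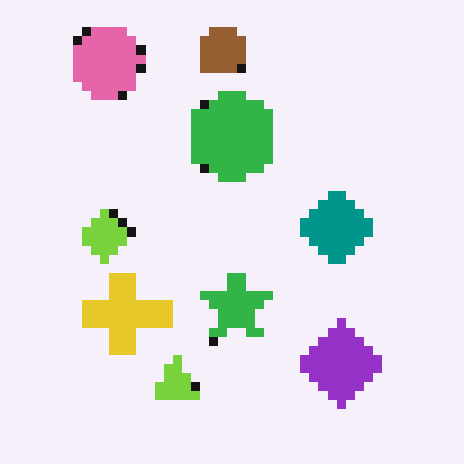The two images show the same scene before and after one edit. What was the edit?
This is the original image coarsely pixelated.

Shapes are reduced to large square blocks; fine edges and outlines are lost — a downscale-then-upscale (mosaic) effect.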